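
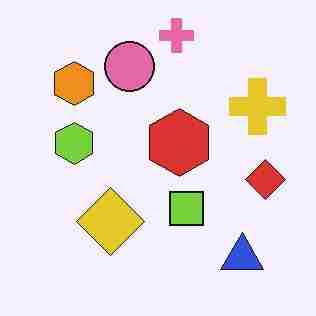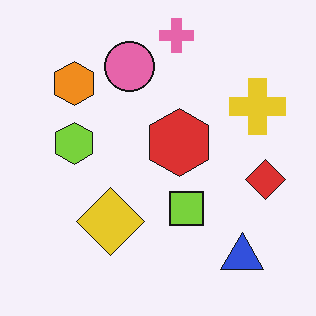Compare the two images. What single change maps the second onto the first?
This is the original image heavily JPEG-compressed with obvious blocking artifacts.

Blocky 8×8 compression artifacts appear around shape edges and the flat background shows ringing — characteristic JPEG degradation.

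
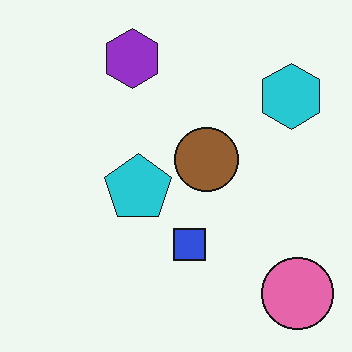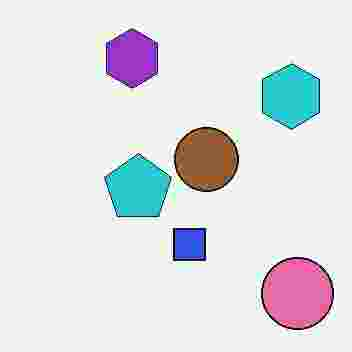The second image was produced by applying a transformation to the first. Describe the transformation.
The second image is the first heavily JPEG-compressed with obvious blocking artifacts.

Blocky 8×8 compression artifacts appear around shape edges and the flat background shows ringing — characteristic JPEG degradation.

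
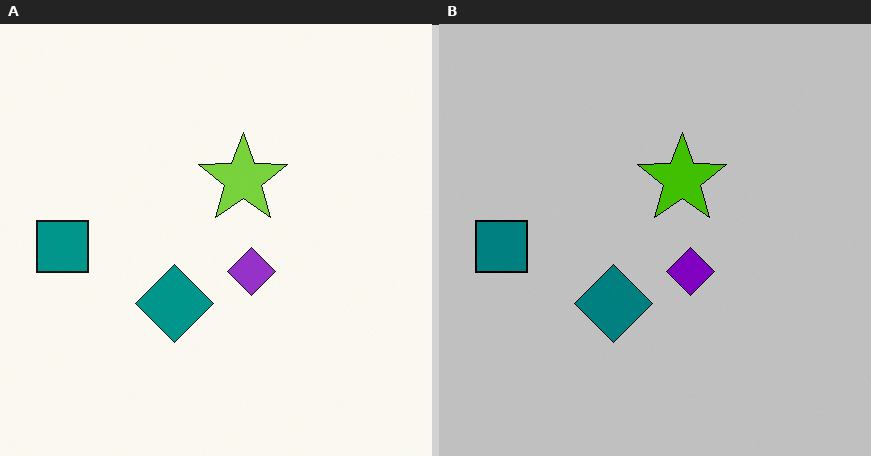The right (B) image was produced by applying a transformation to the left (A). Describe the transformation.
Aggressively posterized.

Each flat color has snapped to a coarser quantized level — most visibly, the near-white background has dropped to a flat grey.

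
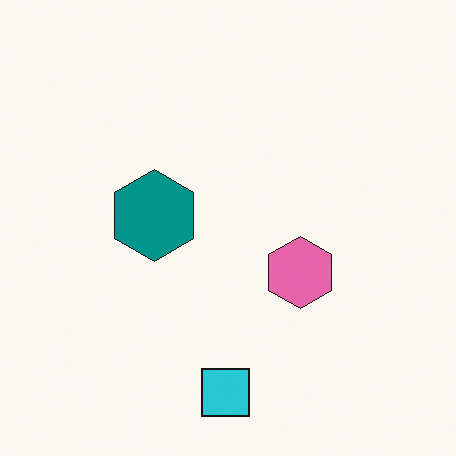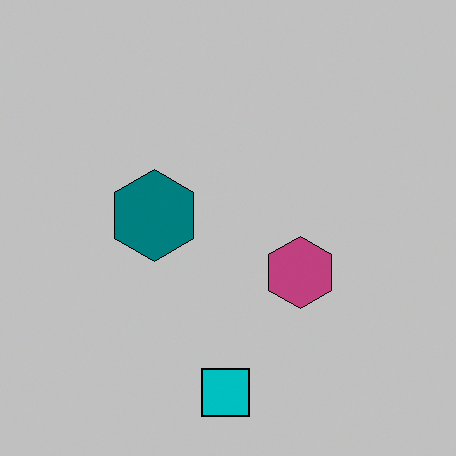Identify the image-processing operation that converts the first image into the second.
Aggressively posterized.

Each flat color has snapped to a coarser quantized level — most visibly, the near-white background has dropped to a flat grey.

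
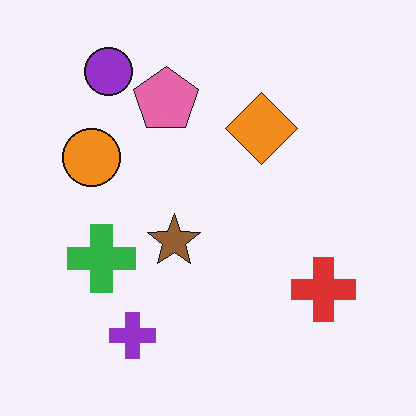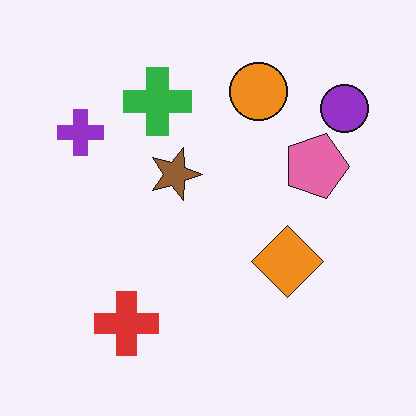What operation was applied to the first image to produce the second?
Rotated 90° clockwise.

The purple circle sits in the top-left of the first image and the top-right of the second — consistent with a whole-image 90° clockwise rotation.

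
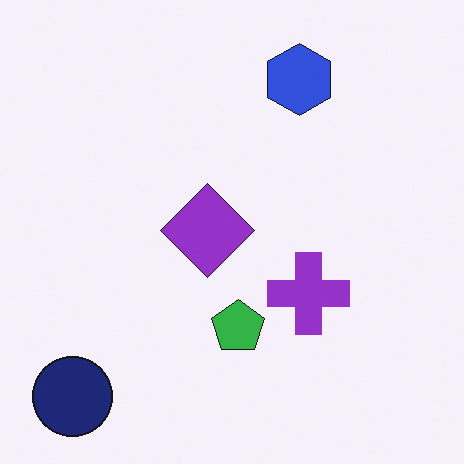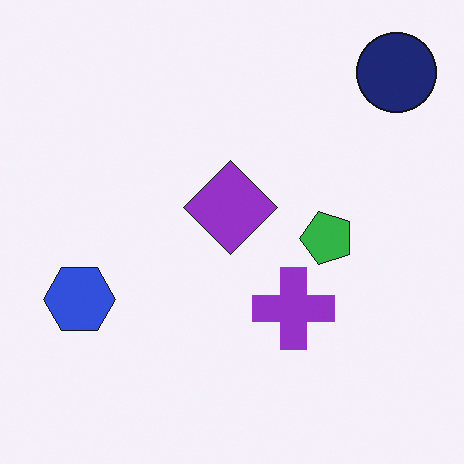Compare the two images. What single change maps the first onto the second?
Transposed (reflected across the top-left ↔ bottom-right diagonal).

Shapes have swapped their row and column positions — what was in the top-right is now in the bottom-left — a diagonal reflection.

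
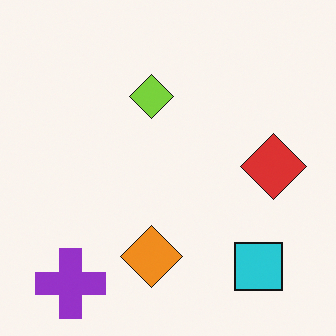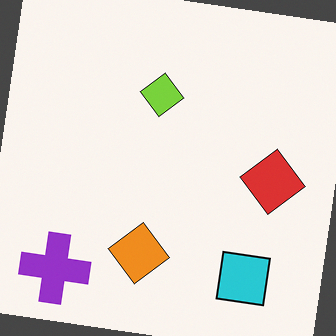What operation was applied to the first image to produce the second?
The image was rotated clockwise by a few degrees.

Every shape is tilted by the same angle and the image corners show triangular fill wedges — a whole-image rotation by a non-right angle.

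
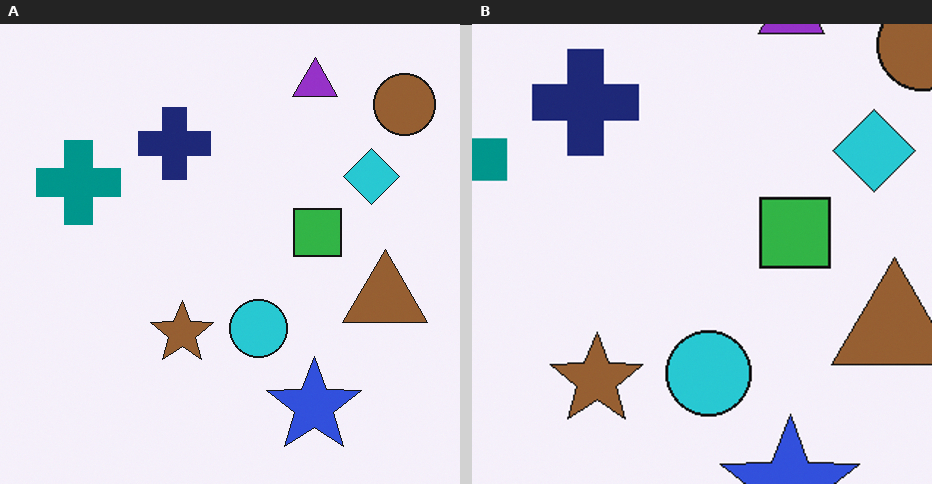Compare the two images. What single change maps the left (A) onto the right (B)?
The transformation is: cropped to a modestly smaller region and rescaled.

The visible shapes are larger and the field of view is narrower; shapes near the original edges may be partly or wholly outside the frame — a crop-and-rescale.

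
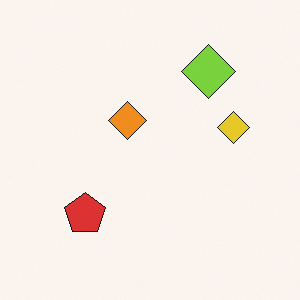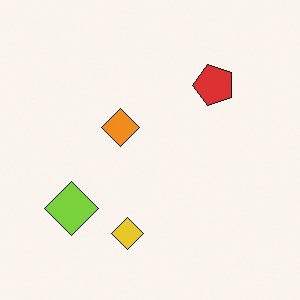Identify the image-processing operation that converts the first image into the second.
This is the original image transposed (reflected across the top-left ↔ bottom-right diagonal).

Shapes have swapped their row and column positions — what was in the top-right is now in the bottom-left — a diagonal reflection.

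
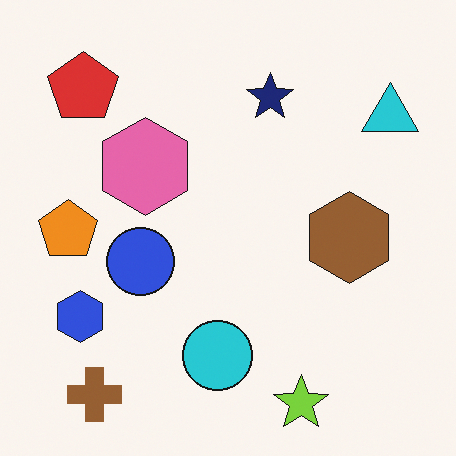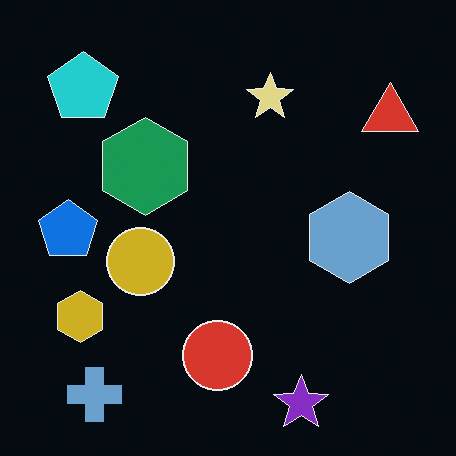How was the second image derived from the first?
The second image is the first color-inverted (negative).

The light background has become dark and every shape's color is its complement — a photographic negative.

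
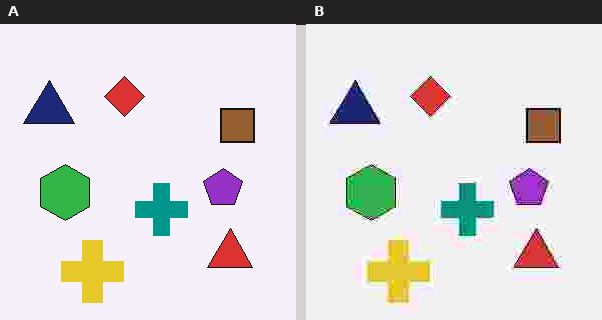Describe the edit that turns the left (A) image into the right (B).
The transformation is: heavily JPEG-compressed with obvious blocking artifacts.

Blocky 8×8 compression artifacts appear around shape edges and the flat background shows ringing — characteristic JPEG degradation.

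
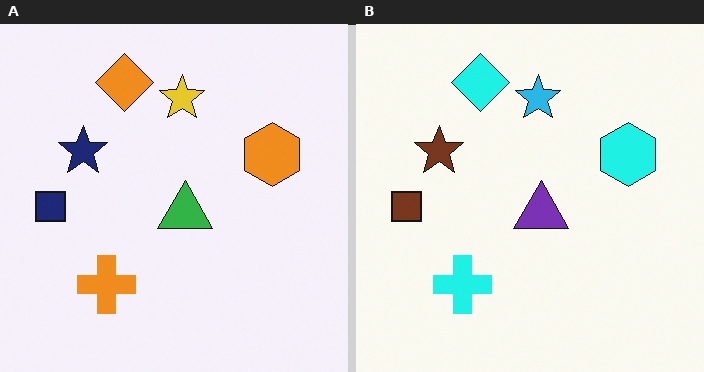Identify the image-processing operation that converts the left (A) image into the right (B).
The right (B) image is the left (A) hue-shifted by a moderate amount.

Every shape's color has rotated by the same amount around the hue wheel — a uniform hue shift.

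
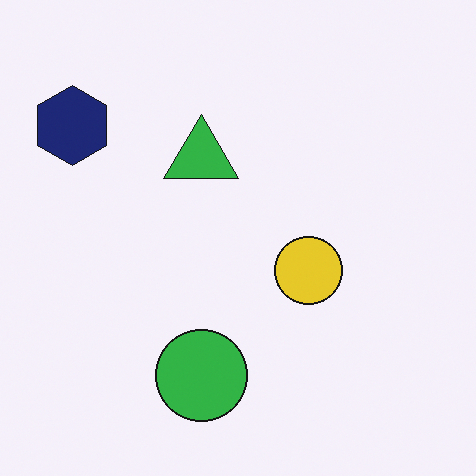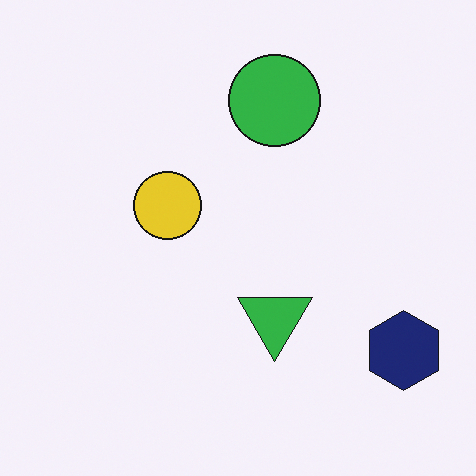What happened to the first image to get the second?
This is the original image rotated 180°.

The navy hexagon sits in the top-left of the first image and the bottom-right of the second — consistent with a whole-image 180° rotation.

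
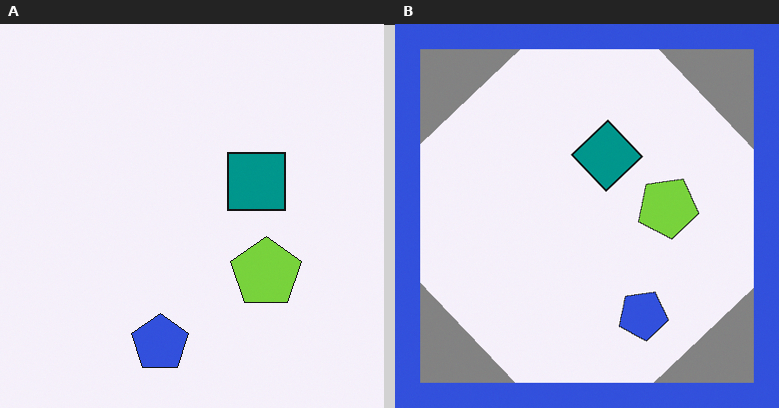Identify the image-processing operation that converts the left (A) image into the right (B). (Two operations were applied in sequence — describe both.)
This is the original image rotated counter-clockwise by a large amount — several tens of degrees, then framed with a blue border.

Every shape is tilted by the same angle and the image corners show triangular fill wedges — a whole-image rotation by a non-right angle. A solid blue frame runs around the edge of the right (B) image, with the content slightly shrunk inside it.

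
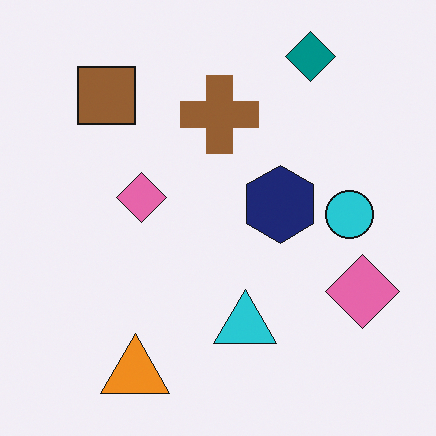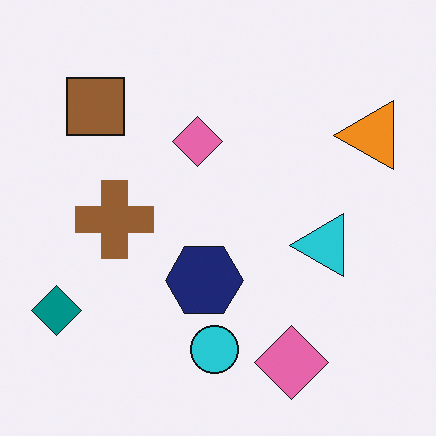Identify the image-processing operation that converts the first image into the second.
The second image is the first transposed (reflected across the top-left ↔ bottom-right diagonal).

Shapes have swapped their row and column positions — what was in the top-right is now in the bottom-left — a diagonal reflection.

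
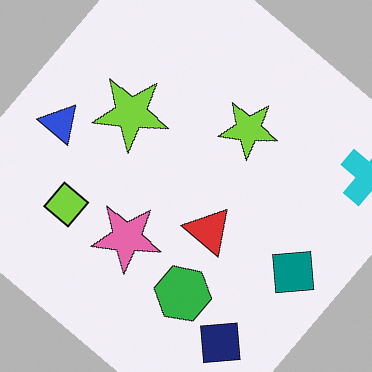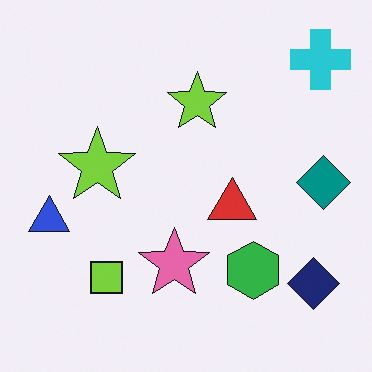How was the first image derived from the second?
This is the original image rotated clockwise by a large amount — several tens of degrees.

Every shape is tilted by the same angle and the image corners show triangular fill wedges — a whole-image rotation by a non-right angle.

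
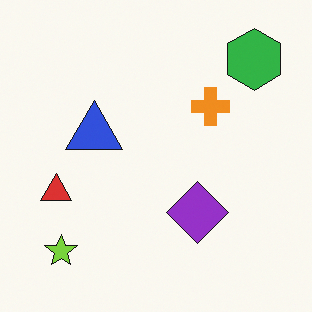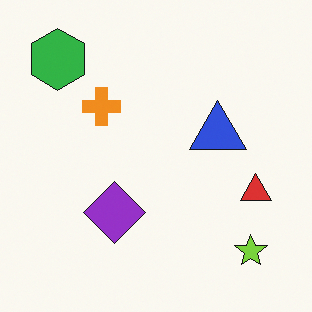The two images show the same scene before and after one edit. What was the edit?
This is the original image flipped horizontally (left ↔ right).

The red triangle is in the left of the first image and the right of the second — shapes on opposite sides of the vertical midline have swapped in a mirror flip.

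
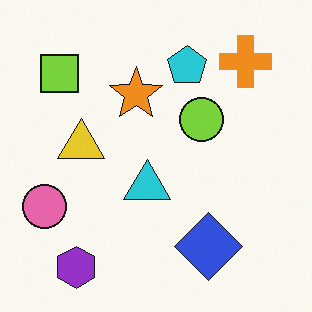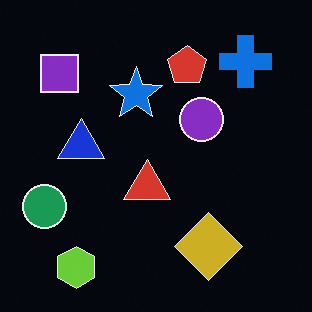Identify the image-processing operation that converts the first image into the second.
Color-inverted (negative).

The light background has become dark and every shape's color is its complement — a photographic negative.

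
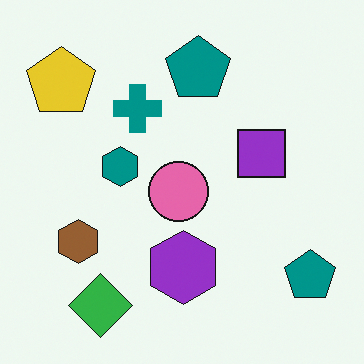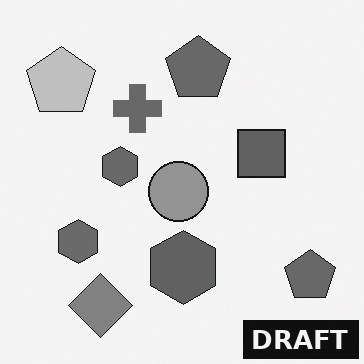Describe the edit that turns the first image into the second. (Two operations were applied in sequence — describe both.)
The transformation is: converted to grayscale, then watermarked with the text "DRAFT" in the lower-right corner.

All color is removed — every shape is now a shade of grey. A dark label reading "DRAFT" appears in the lower-right corner.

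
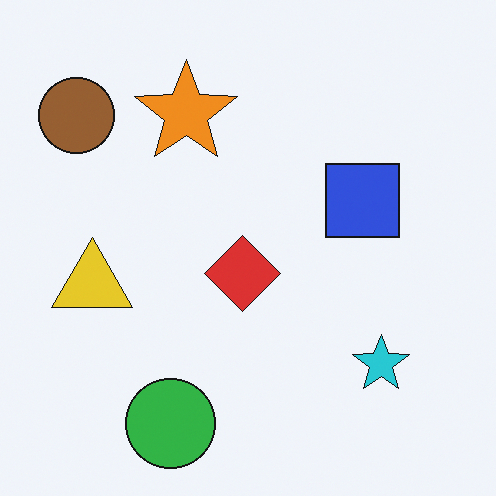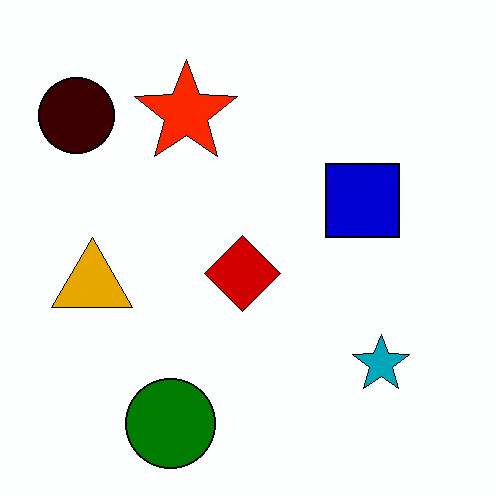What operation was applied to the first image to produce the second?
The second image is the first boosted in contrast.

Tones are pushed away from mid-grey across the whole image — a global contrast change.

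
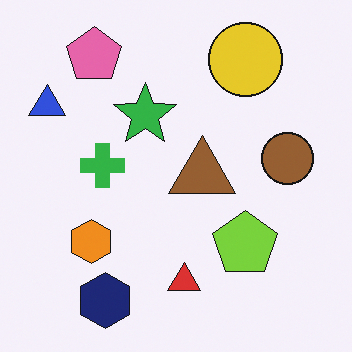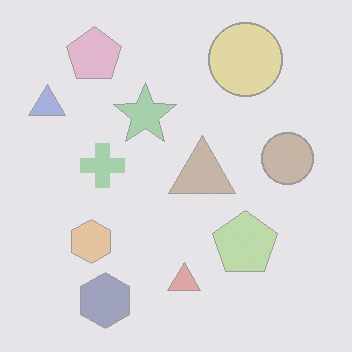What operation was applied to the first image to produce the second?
The image was washed out (contrast reduced).

Tones are pushed toward mid-grey across the whole image — a global contrast change.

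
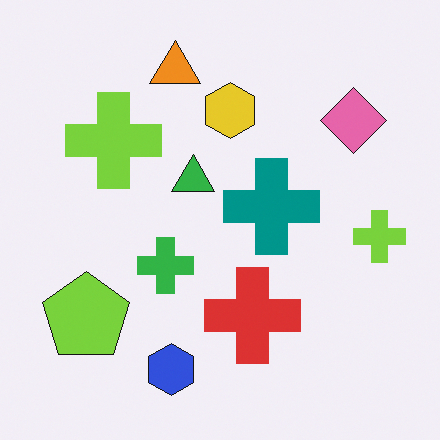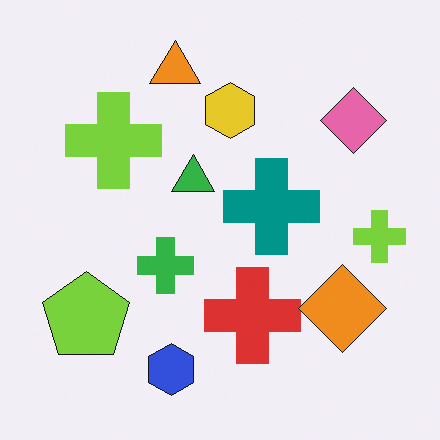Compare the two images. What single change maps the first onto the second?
The image was overlaid with an additional orange diamond.

An orange diamond appears in the second image that is absent from the first.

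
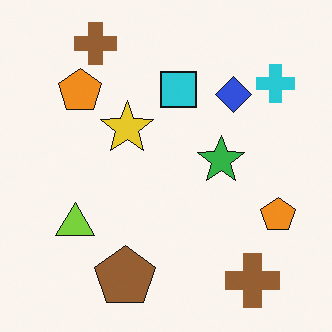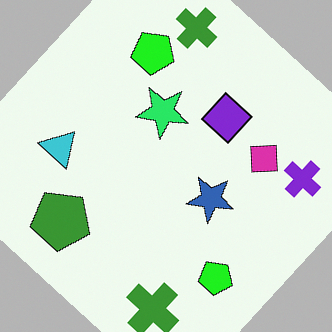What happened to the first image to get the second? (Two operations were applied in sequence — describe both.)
This is the original image hue-shifted through roughly a third of the color wheel, then rotated clockwise by a large amount — several tens of degrees.

Every shape's color has rotated by the same amount around the hue wheel — a uniform hue shift. Every shape is tilted by the same angle and the image corners show triangular fill wedges — a whole-image rotation by a non-right angle.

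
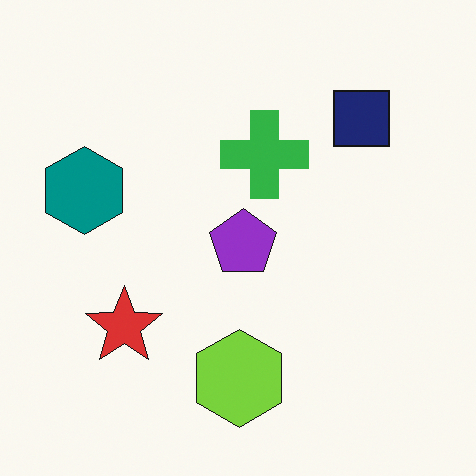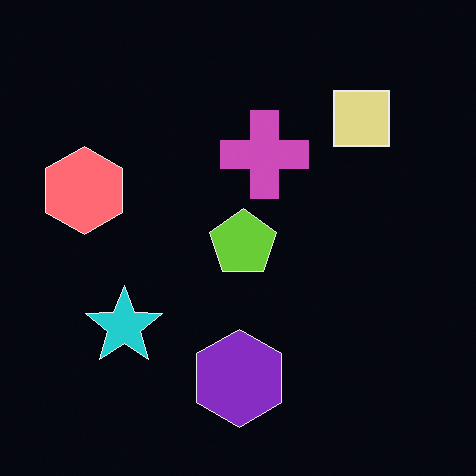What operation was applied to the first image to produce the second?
It was color-inverted (negative).

The light background has become dark and every shape's color is its complement — a photographic negative.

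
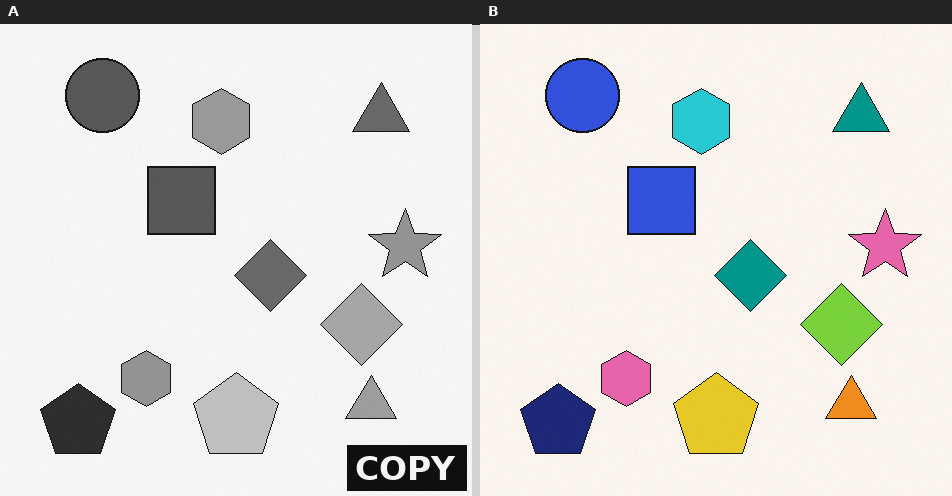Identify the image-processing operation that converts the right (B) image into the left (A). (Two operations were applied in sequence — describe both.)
The transformation is: converted to grayscale, then watermarked with the text "COPY" in the lower-right corner.

All color is removed — every shape is now a shade of grey. A dark label reading "COPY" appears in the lower-right corner.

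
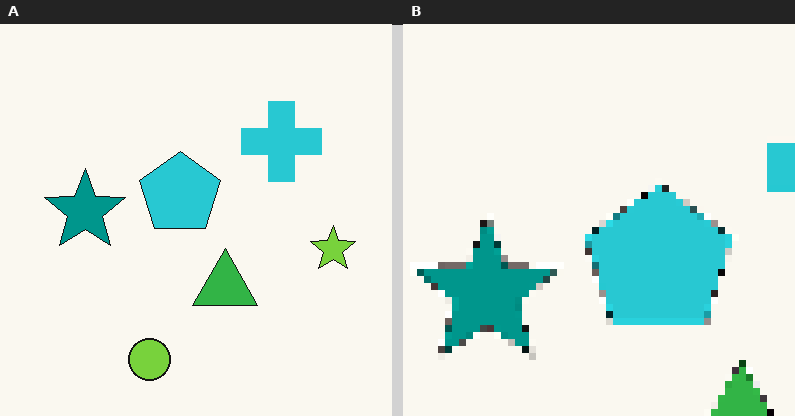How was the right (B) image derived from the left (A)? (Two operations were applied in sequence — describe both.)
Cropped tightly and scaled back up, then pixelated into visible square blocks.

The visible shapes are larger and the field of view is narrower; shapes near the original edges may be partly or wholly outside the frame — a crop-and-rescale. Shapes are reduced to large square blocks; fine edges and outlines are lost — a downscale-then-upscale (mosaic) effect.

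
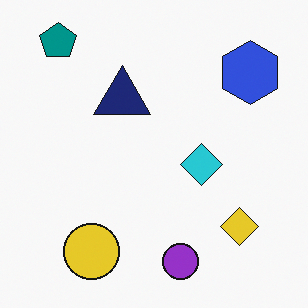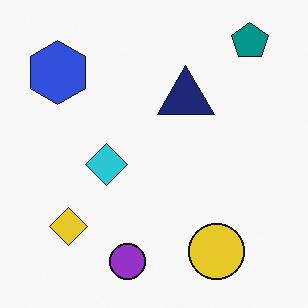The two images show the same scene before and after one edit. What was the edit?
The second image is the first flipped horizontally (left ↔ right).

The blue hexagon is in the top-right of the first image and the top-left of the second — shapes on opposite sides of the vertical midline have swapped in a mirror flip.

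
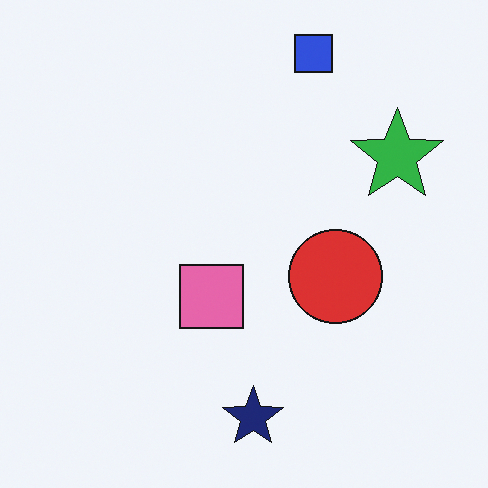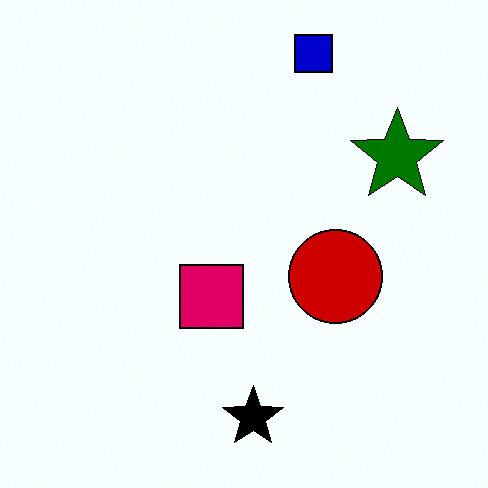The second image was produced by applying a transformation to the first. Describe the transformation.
The transformation is: given much higher contrast.

Tones are pushed away from mid-grey across the whole image — a global contrast change.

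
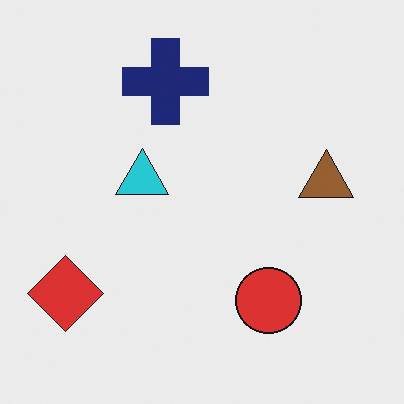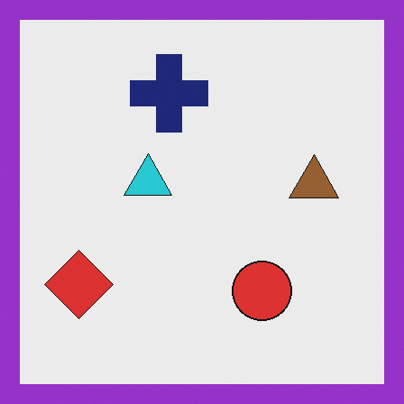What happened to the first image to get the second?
The second image is the first framed with a purple border.

A solid purple frame runs around the edge of the second image, with the content slightly shrunk inside it.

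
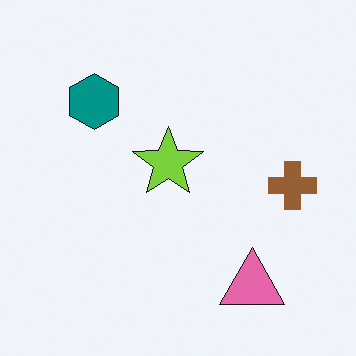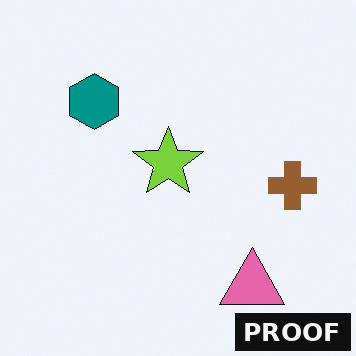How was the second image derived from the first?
Watermarked with the text "PROOF" in the lower-right corner.

A dark label reading "PROOF" appears in the lower-right corner.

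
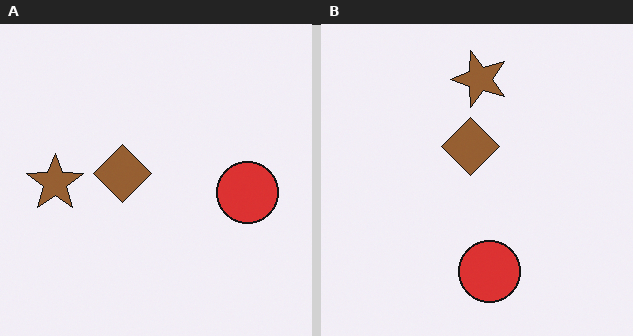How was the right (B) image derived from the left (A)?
The transformation is: transposed (reflected across the top-left ↔ bottom-right diagonal).

Shapes have swapped their row and column positions — what was in the top-right is now in the bottom-left — a diagonal reflection.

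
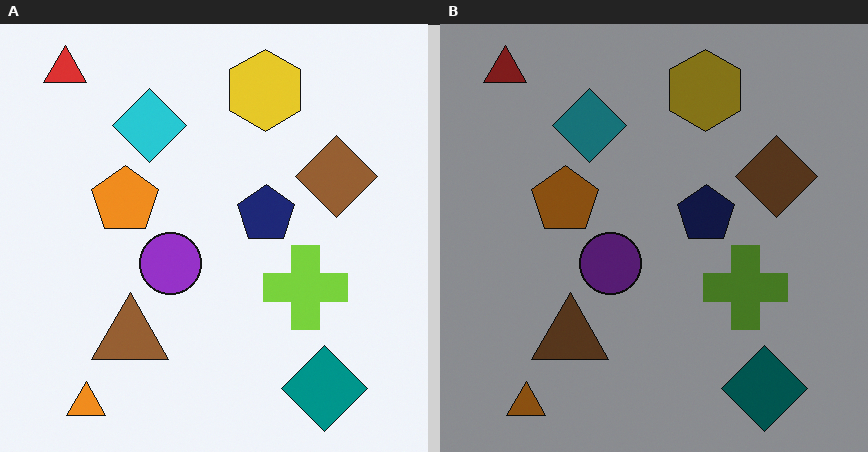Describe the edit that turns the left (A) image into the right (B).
The image was substantially darkened.

Every pixel — background and shapes alike — is uniformly darkened.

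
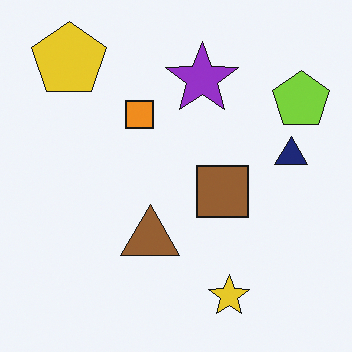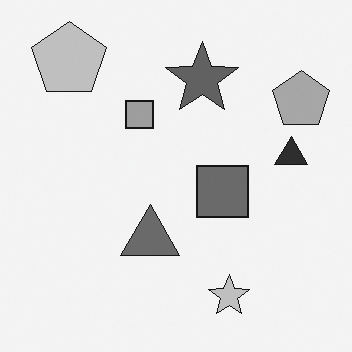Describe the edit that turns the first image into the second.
This is the original image converted to grayscale.

All color is removed — every shape is now a shade of grey.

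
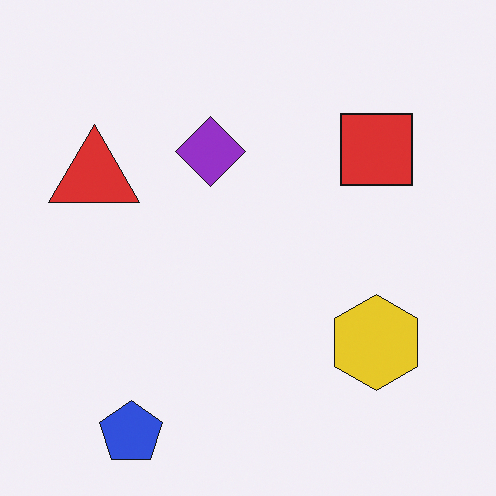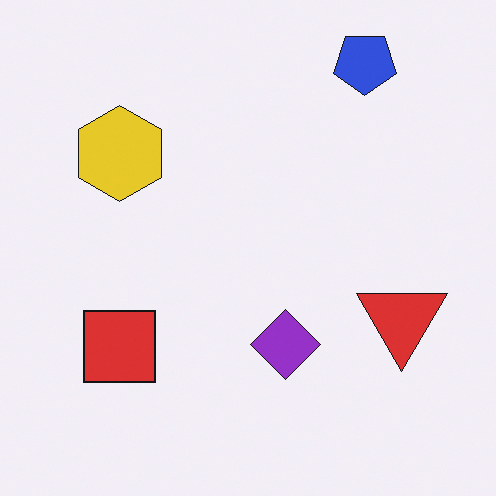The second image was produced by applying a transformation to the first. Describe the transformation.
Rotated 180°.

The blue pentagon sits in the bottom-left of the first image and the top-right of the second — consistent with a whole-image 180° rotation.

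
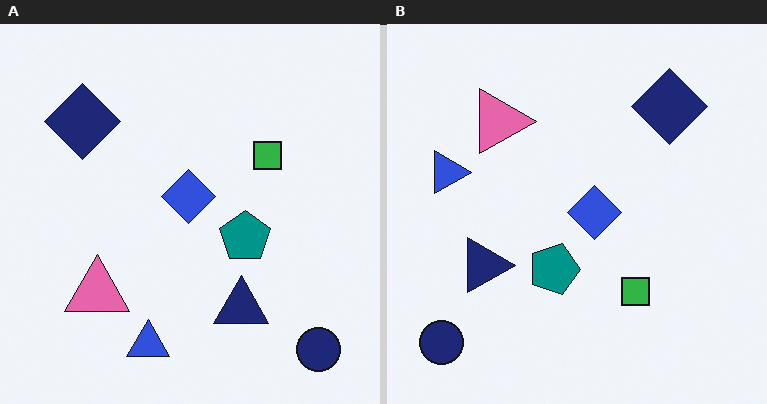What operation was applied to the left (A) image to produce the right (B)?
The right (B) image is the left (A) rotated 90° clockwise.

The navy circle sits in the bottom-right of the left (A) image and the bottom-left of the right (B) — consistent with a whole-image 90° clockwise rotation.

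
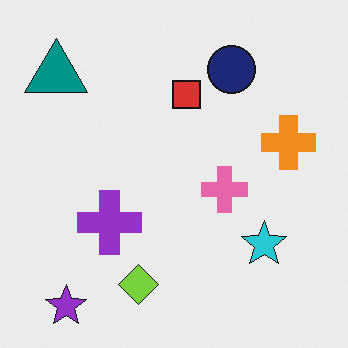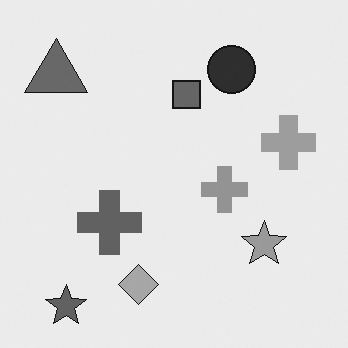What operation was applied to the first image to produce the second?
This is the original image converted to grayscale.

All color is removed — every shape is now a shade of grey.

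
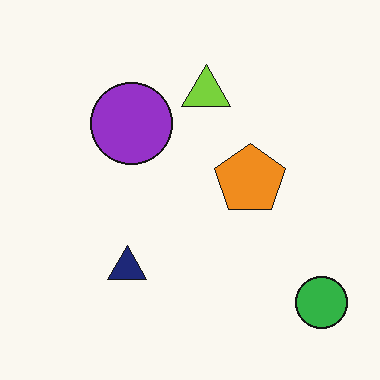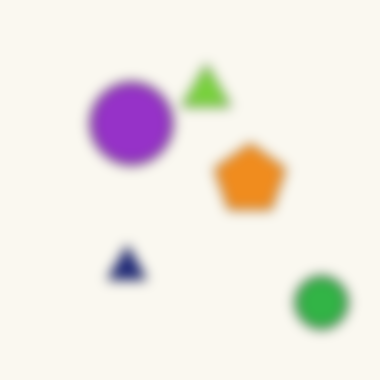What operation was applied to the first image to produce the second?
The image was strongly gaussian-blurred.

Shape edges and outlines are uniformly softened across the whole image.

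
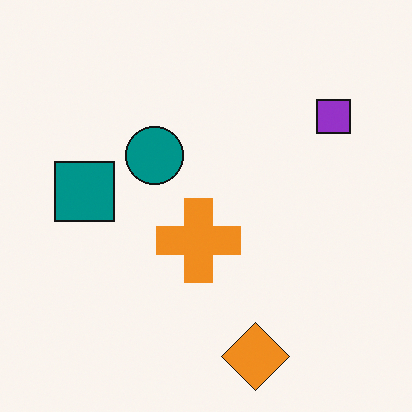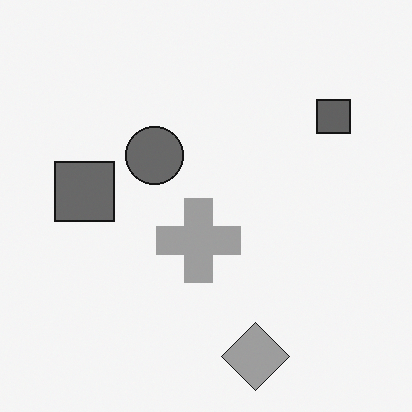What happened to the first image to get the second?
The second image is the first converted to grayscale.

All color is removed — every shape is now a shade of grey.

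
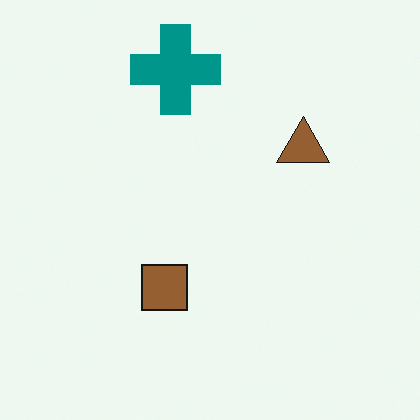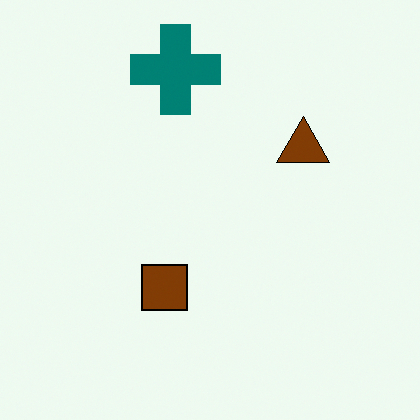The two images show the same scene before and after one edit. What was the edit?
The image was given slightly increased contrast.

Tones are pushed away from mid-grey across the whole image — a global contrast change.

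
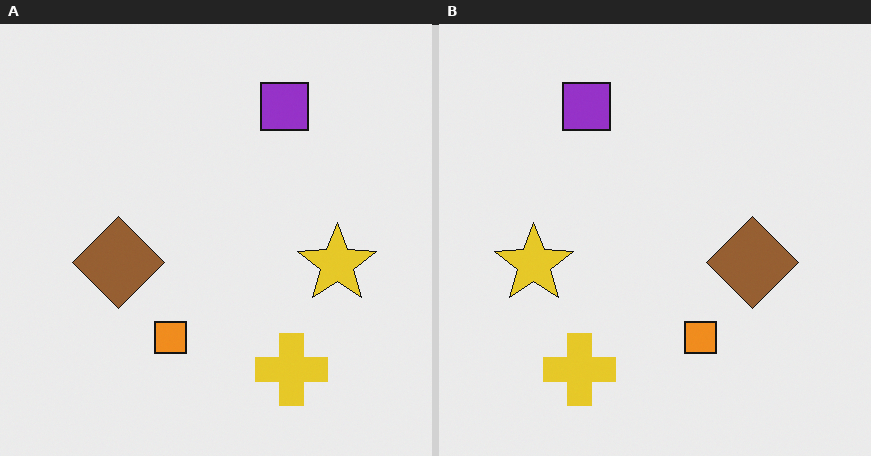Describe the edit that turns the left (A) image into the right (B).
Flipped horizontally (left ↔ right).

The yellow star is in the right of the left (A) image and the left of the right (B) — shapes on opposite sides of the vertical midline have swapped in a mirror flip.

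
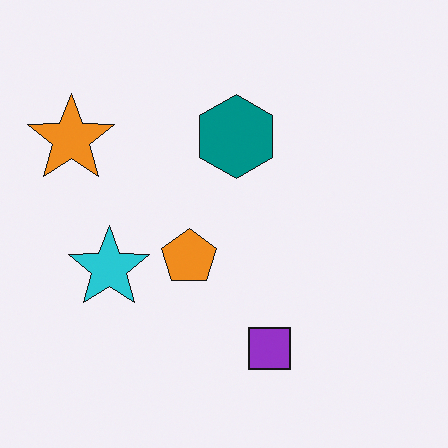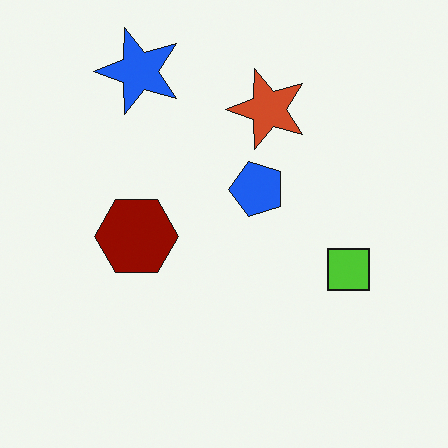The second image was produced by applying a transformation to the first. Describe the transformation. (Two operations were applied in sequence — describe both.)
The image was hue-shifted by a large amount, then transposed (reflected across the top-left ↔ bottom-right diagonal).

Every shape's color has rotated by the same amount around the hue wheel — a uniform hue shift. Shapes have swapped their row and column positions — what was in the top-right is now in the bottom-left — a diagonal reflection.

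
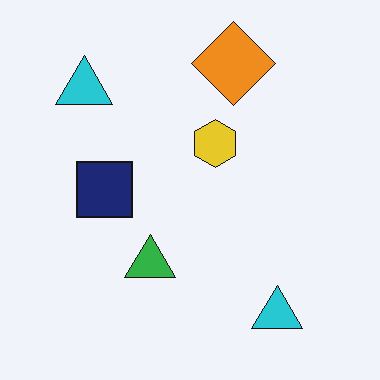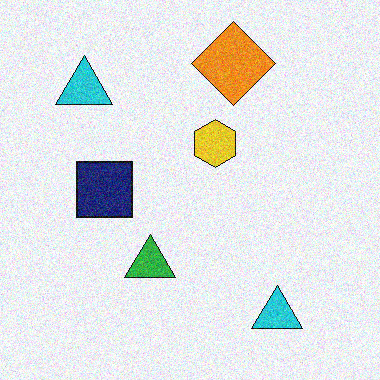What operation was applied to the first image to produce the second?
The image was degraded with moderate additive noise.

Random speckle covers the whole image, including the flat background.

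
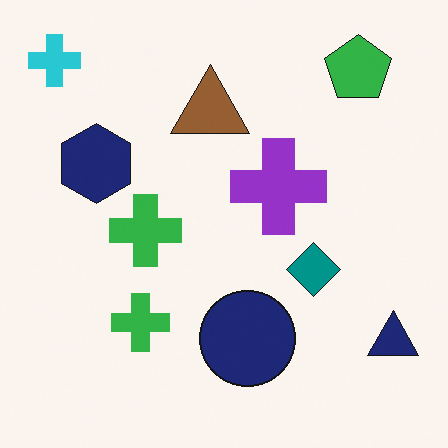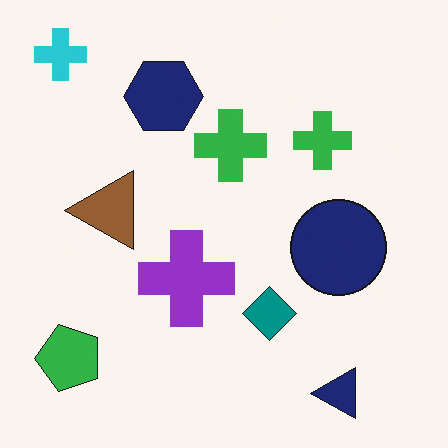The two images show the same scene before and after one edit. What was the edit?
This is the original image transposed (reflected across the top-left ↔ bottom-right diagonal).

Shapes have swapped their row and column positions — what was in the top-right is now in the bottom-left — a diagonal reflection.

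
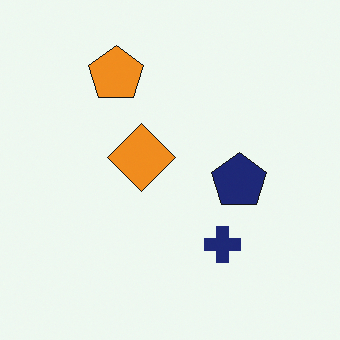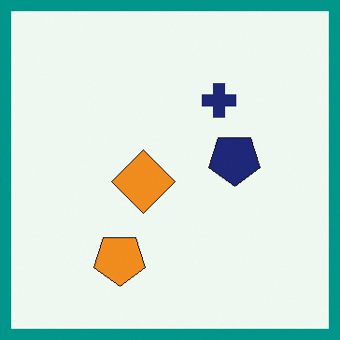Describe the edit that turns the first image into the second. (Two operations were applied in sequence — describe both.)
This is the original image flipped vertically (top ↔ bottom), then framed with a teal border.

The orange pentagon is in the top of the first image and the bottom of the second — shapes on opposite sides of the horizontal midline have swapped in a mirror flip. A solid teal frame runs around the edge of the second image, with the content slightly shrunk inside it.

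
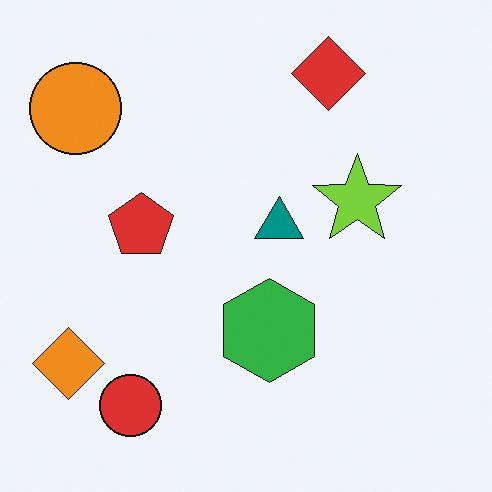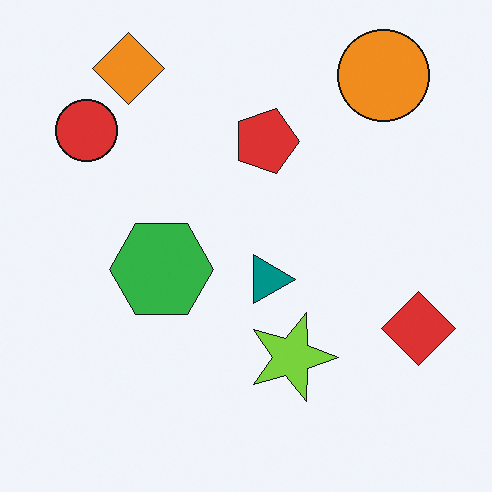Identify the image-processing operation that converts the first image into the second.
Rotated 90° clockwise.

The orange circle sits in the top-left of the first image and the top-right of the second — consistent with a whole-image 90° clockwise rotation.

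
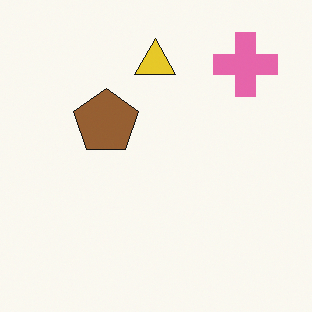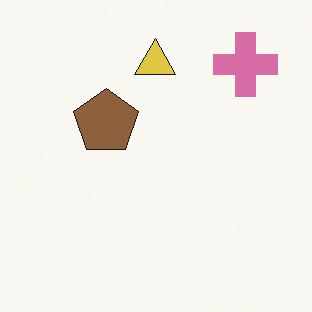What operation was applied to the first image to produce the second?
Slightly desaturated.

All colors are more muted and greyish — a global saturation change.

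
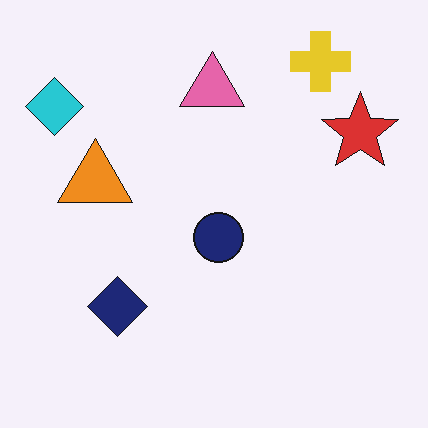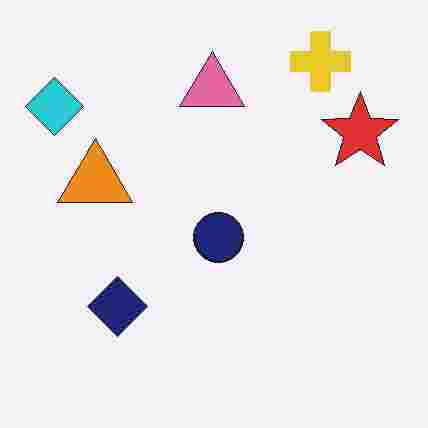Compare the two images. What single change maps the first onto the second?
The image was degraded with heavy JPEG compression.

Blocky 8×8 compression artifacts appear around shape edges and the flat background shows ringing — characteristic JPEG degradation.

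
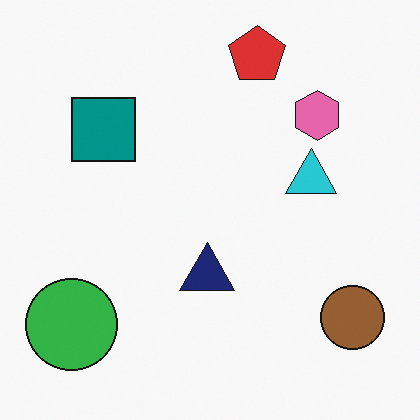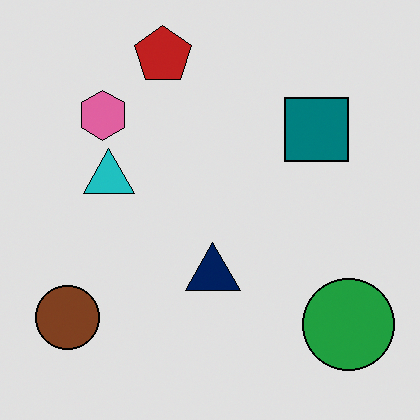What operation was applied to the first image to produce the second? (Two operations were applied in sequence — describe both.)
It was flipped horizontally (left ↔ right), then moderately posterized.

The brown circle is in the bottom-right of the first image and the bottom-left of the second — shapes on opposite sides of the vertical midline have swapped in a mirror flip. Each flat color has snapped to a coarser quantized level — most visibly, the near-white background has dropped to a flat grey.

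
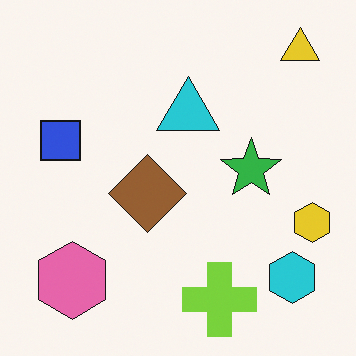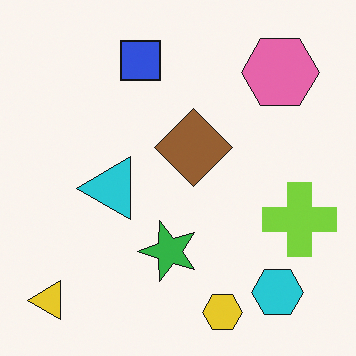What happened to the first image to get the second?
Transposed (reflected across the top-left ↔ bottom-right diagonal).

Shapes have swapped their row and column positions — what was in the top-right is now in the bottom-left — a diagonal reflection.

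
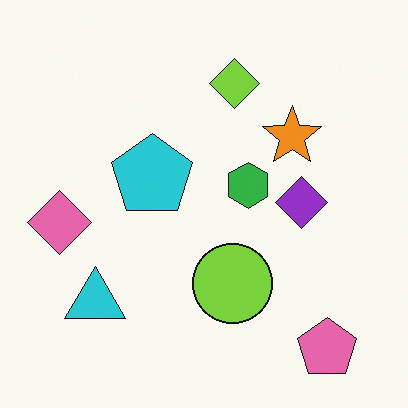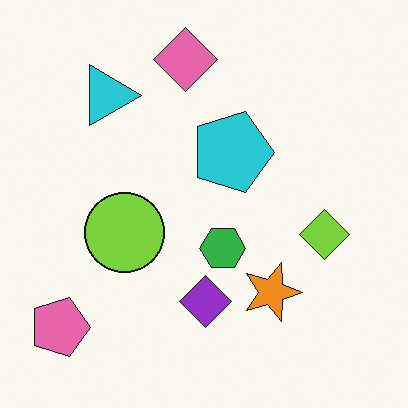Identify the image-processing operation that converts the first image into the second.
It was rotated 90° clockwise.

The pink pentagon sits in the bottom-right of the first image and the bottom-left of the second — consistent with a whole-image 90° clockwise rotation.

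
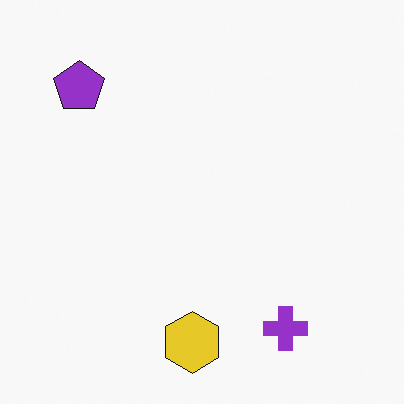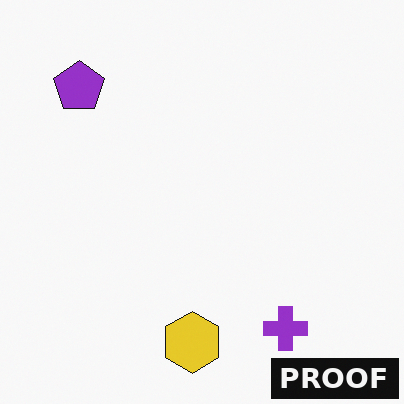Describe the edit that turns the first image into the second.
This is the original image watermarked with the text "PROOF" in the lower-right corner.

A dark label reading "PROOF" appears in the lower-right corner.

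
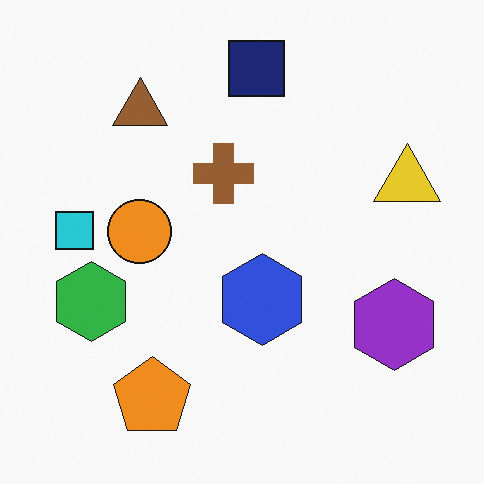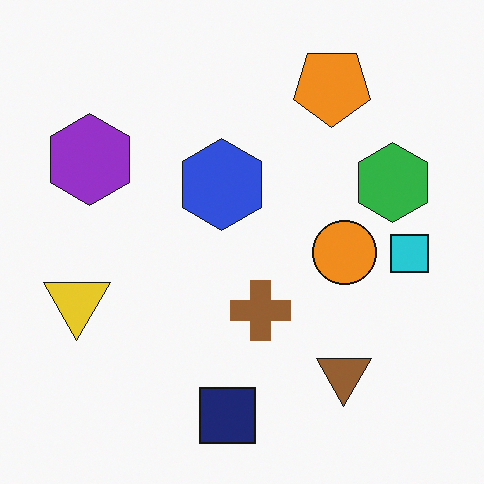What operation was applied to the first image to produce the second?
The transformation is: rotated 180°.

The orange pentagon sits in the bottom-left of the first image and the top-right of the second — consistent with a whole-image 180° rotation.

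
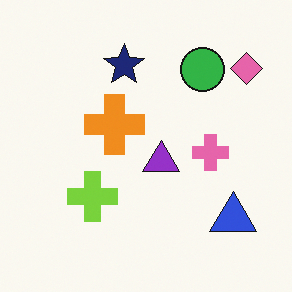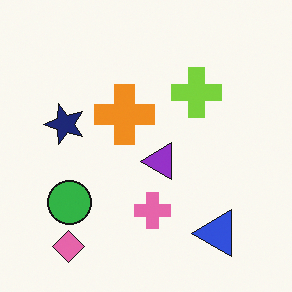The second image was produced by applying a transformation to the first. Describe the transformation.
The image was transposed (reflected across the top-left ↔ bottom-right diagonal).

Shapes have swapped their row and column positions — what was in the top-right is now in the bottom-left — a diagonal reflection.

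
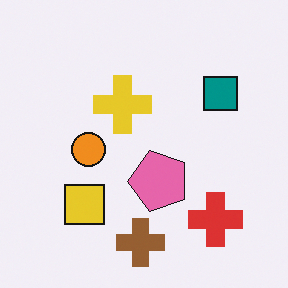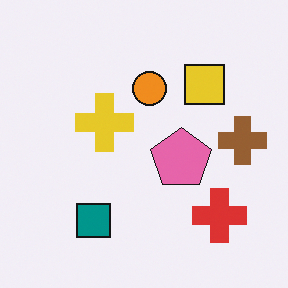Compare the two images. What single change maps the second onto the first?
The image was transposed (reflected across the top-left ↔ bottom-right diagonal).

Shapes have swapped their row and column positions — what was in the top-right is now in the bottom-left — a diagonal reflection.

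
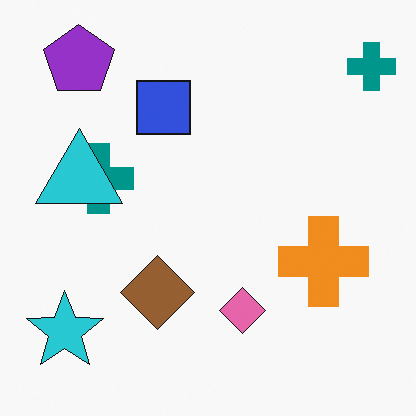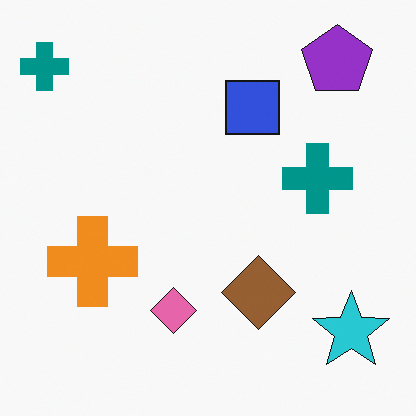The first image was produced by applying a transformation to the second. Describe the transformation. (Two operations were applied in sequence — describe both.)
The transformation is: flipped horizontally (left ↔ right), then overlaid with an additional cyan triangle.

The cyan star is in the bottom-right of the second image and the bottom-left of the first — shapes on opposite sides of the vertical midline have swapped in a mirror flip. A cyan triangle appears in the first image that is absent from the second.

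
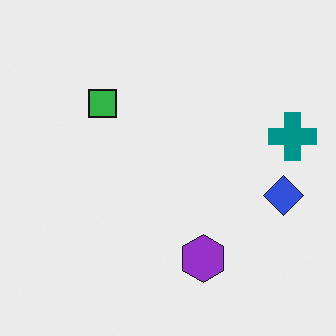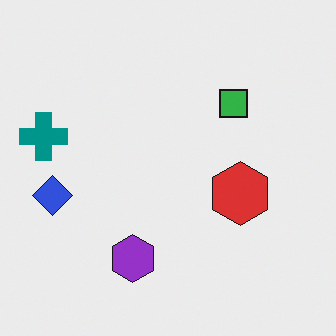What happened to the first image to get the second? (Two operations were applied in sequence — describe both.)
This is the original image flipped horizontally (left ↔ right), then overlaid with an additional red hexagon.

The teal cross is in the right of the first image and the left of the second — shapes on opposite sides of the vertical midline have swapped in a mirror flip. A red hexagon appears in the second image that is absent from the first.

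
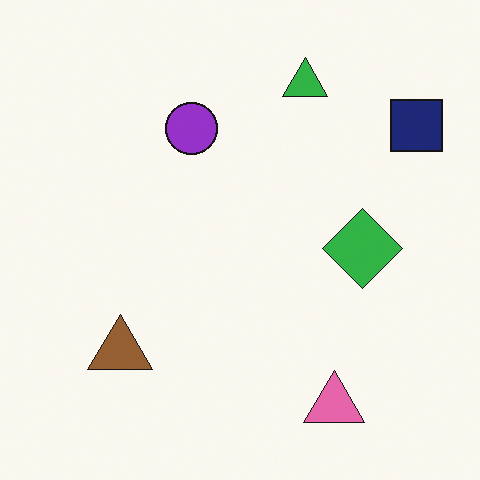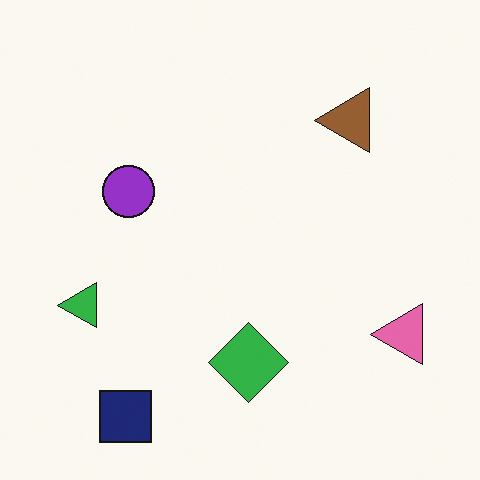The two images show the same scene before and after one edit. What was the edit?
The transformation is: transposed (reflected across the top-left ↔ bottom-right diagonal).

Shapes have swapped their row and column positions — what was in the top-right is now in the bottom-left — a diagonal reflection.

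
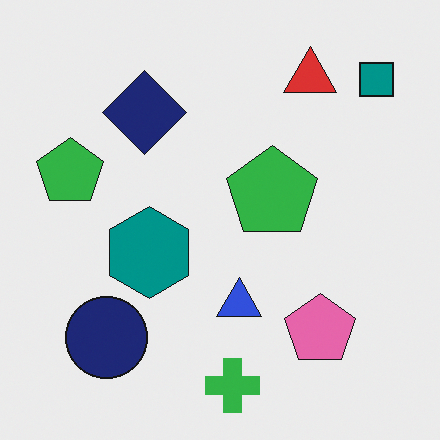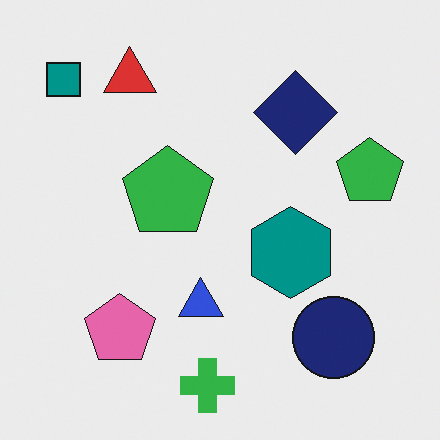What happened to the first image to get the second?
The second image is the first flipped horizontally (left ↔ right).

The teal square is in the top-right of the first image and the top-left of the second — shapes on opposite sides of the vertical midline have swapped in a mirror flip.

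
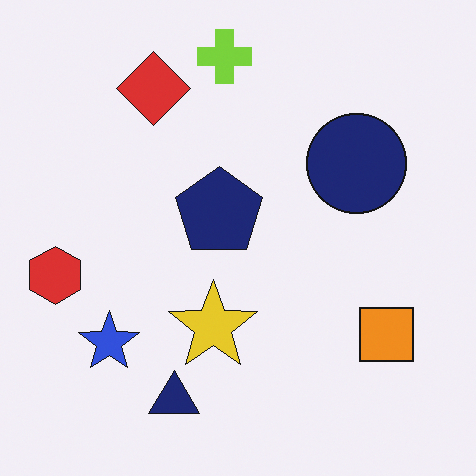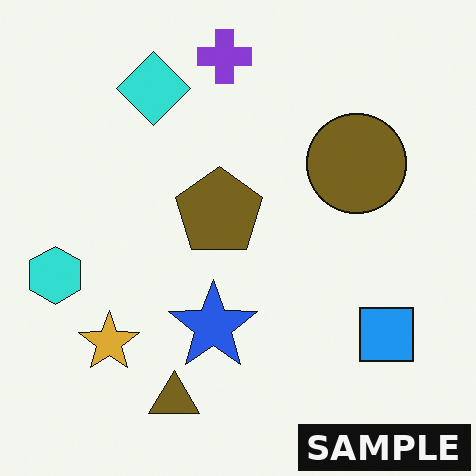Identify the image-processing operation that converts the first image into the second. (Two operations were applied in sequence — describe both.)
The image was hue-shifted through roughly half the color wheel, then watermarked with the text "SAMPLE" in the lower-right corner.

Every shape's color has rotated by the same amount around the hue wheel — a uniform hue shift. A dark label reading "SAMPLE" appears in the lower-right corner.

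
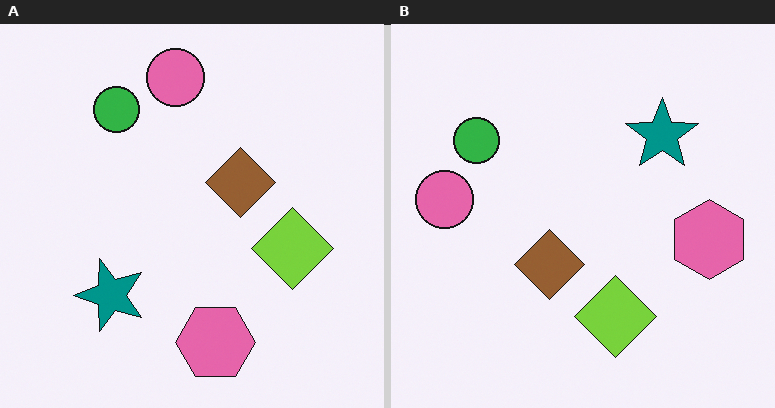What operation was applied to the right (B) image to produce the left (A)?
It was transposed (reflected across the top-left ↔ bottom-right diagonal).

Shapes have swapped their row and column positions — what was in the top-right is now in the bottom-left — a diagonal reflection.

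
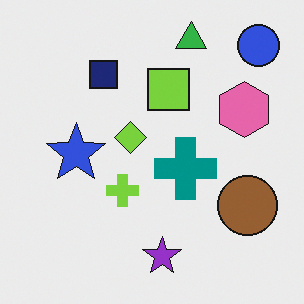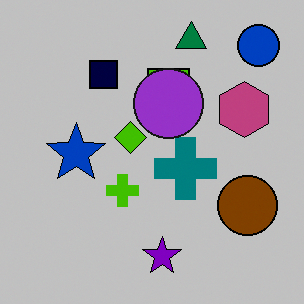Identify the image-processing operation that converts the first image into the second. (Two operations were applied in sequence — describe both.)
It was heavily posterized to just a handful of flat colors, then overlaid with an additional purple circle.

Each flat color has snapped to a coarser quantized level — most visibly, the near-white background has dropped to a flat grey. A purple circle appears in the second image that is absent from the first.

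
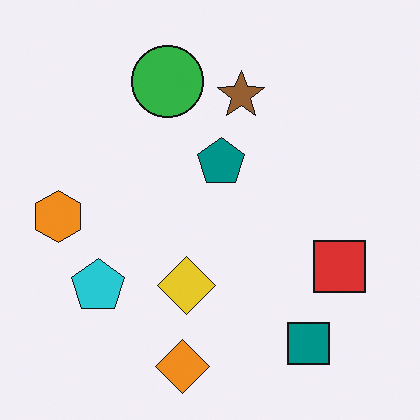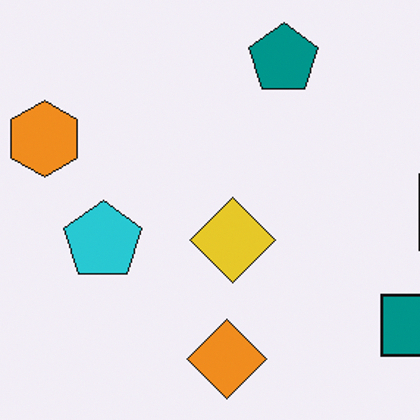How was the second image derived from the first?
Cropped to a modestly smaller region and rescaled.

The visible shapes are larger and the field of view is narrower; shapes near the original edges may be partly or wholly outside the frame — a crop-and-rescale.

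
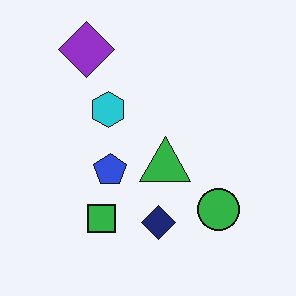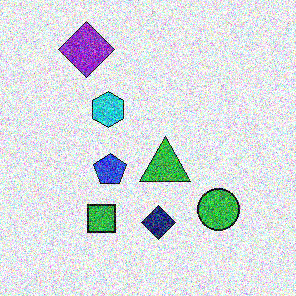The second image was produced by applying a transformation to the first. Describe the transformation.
It was degraded with heavy additive noise.

Random speckle covers the whole image, including the flat background.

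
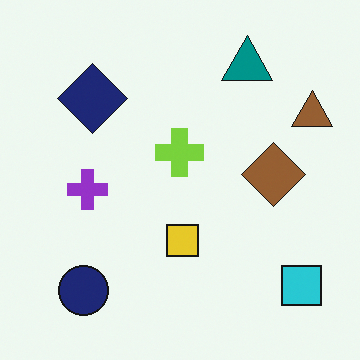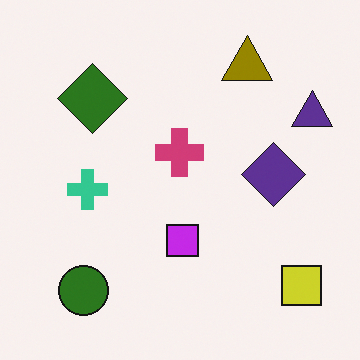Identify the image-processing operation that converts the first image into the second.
This is the original image hue-shifted by a large amount.

Every shape's color has rotated by the same amount around the hue wheel — a uniform hue shift.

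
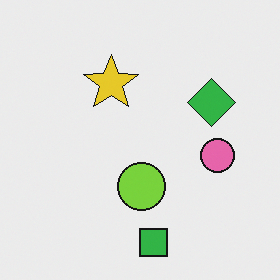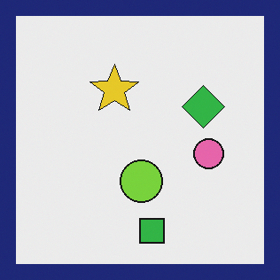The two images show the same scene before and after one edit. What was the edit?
This is the original image framed with a navy border.

A solid navy frame runs around the edge of the second image, with the content slightly shrunk inside it.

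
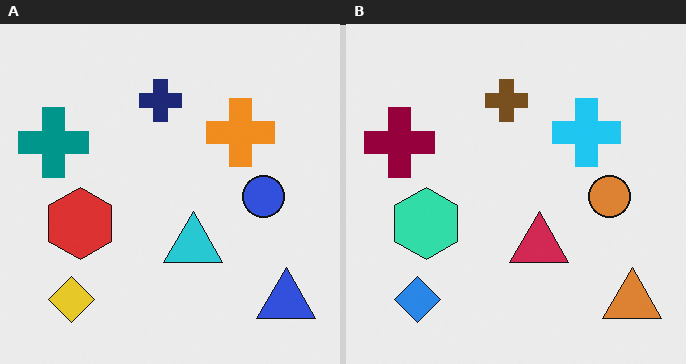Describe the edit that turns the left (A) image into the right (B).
The image was hue-shifted through roughly half the color wheel.

Every shape's color has rotated by the same amount around the hue wheel — a uniform hue shift.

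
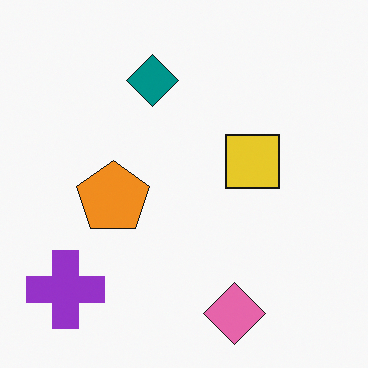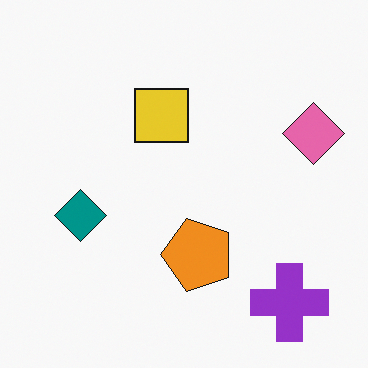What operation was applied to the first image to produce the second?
The transformation is: rotated 90° counter-clockwise.

The purple cross sits in the bottom-left of the first image and the bottom-right of the second — consistent with a whole-image 90° counter-clockwise rotation.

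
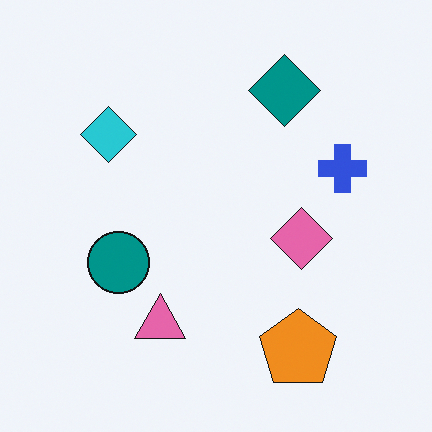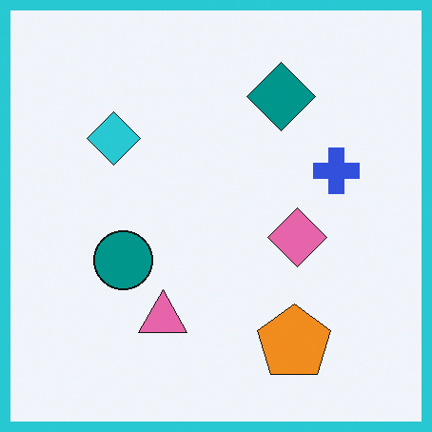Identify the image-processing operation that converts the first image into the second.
Framed with a cyan border.

A solid cyan frame runs around the edge of the second image, with the content slightly shrunk inside it.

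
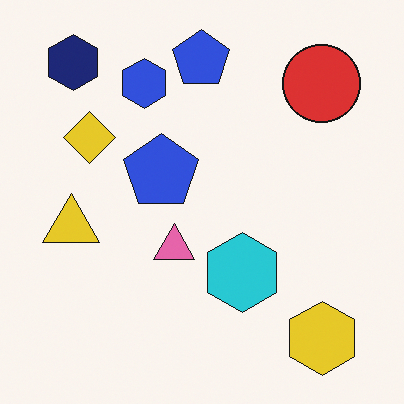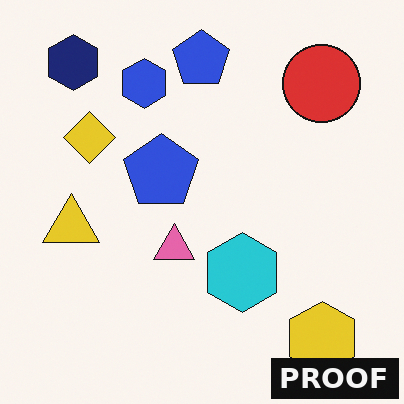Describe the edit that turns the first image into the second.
It was watermarked with the text "PROOF" in the lower-right corner.

A dark label reading "PROOF" appears in the lower-right corner.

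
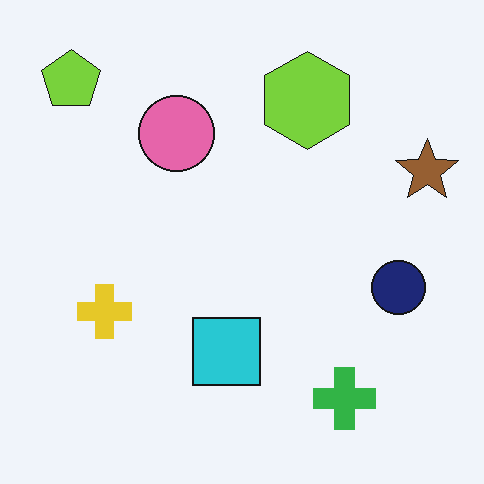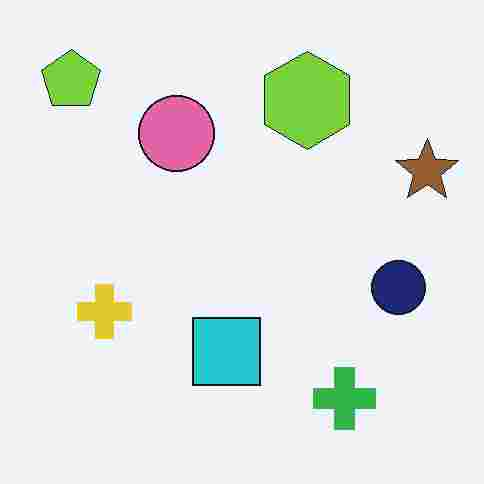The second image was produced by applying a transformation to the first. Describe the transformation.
The image was degraded with heavy JPEG compression.

Blocky 8×8 compression artifacts appear around shape edges and the flat background shows ringing — characteristic JPEG degradation.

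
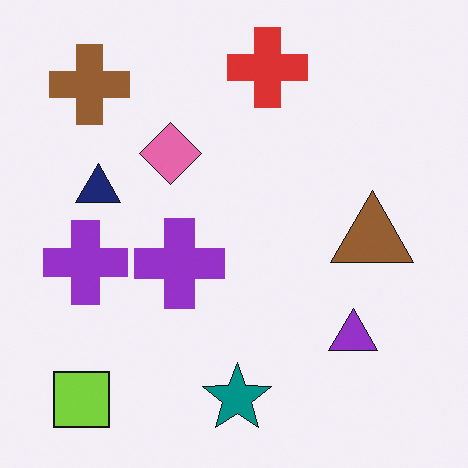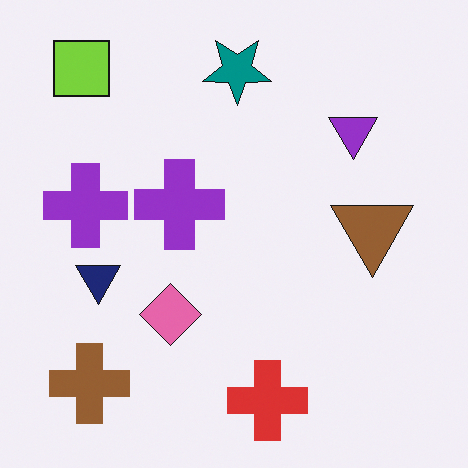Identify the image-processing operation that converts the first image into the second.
The second image is the first flipped vertically (top ↔ bottom).

The red cross is in the top of the first image and the bottom of the second — shapes on opposite sides of the horizontal midline have swapped in a mirror flip.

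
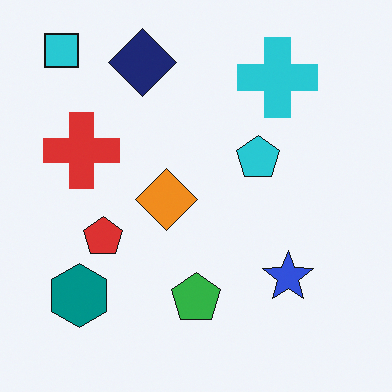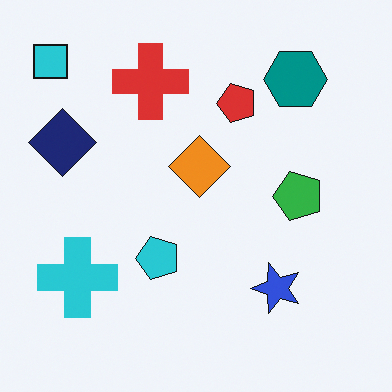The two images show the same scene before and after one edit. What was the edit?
The transformation is: transposed (reflected across the top-left ↔ bottom-right diagonal).

Shapes have swapped their row and column positions — what was in the top-right is now in the bottom-left — a diagonal reflection.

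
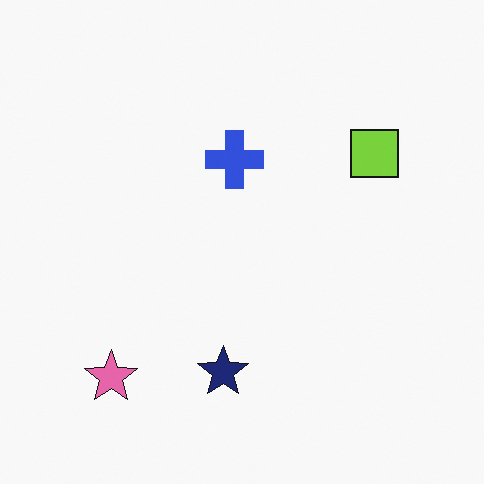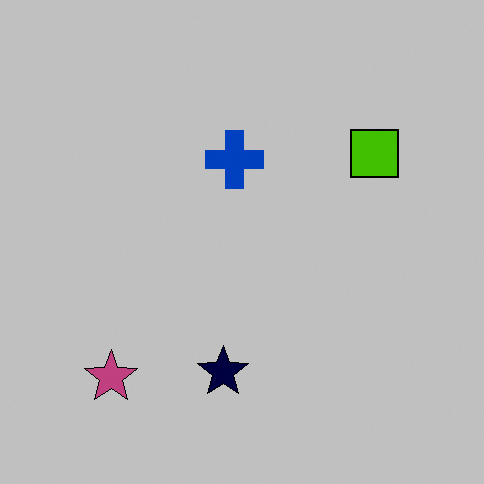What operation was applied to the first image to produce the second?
The transformation is: heavily posterized to just a handful of flat colors.

Each flat color has snapped to a coarser quantized level — most visibly, the near-white background has dropped to a flat grey.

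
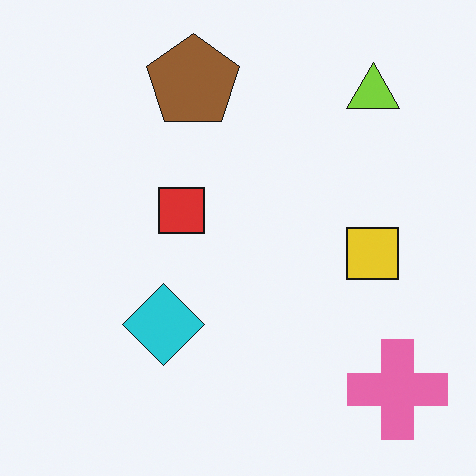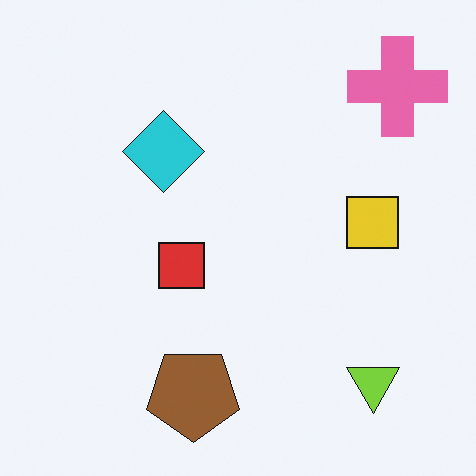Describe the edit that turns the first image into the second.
The second image is the first flipped vertically (top ↔ bottom).

The brown pentagon is in the top of the first image and the bottom of the second — shapes on opposite sides of the horizontal midline have swapped in a mirror flip.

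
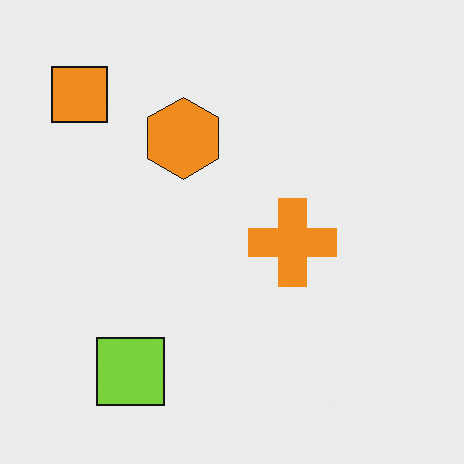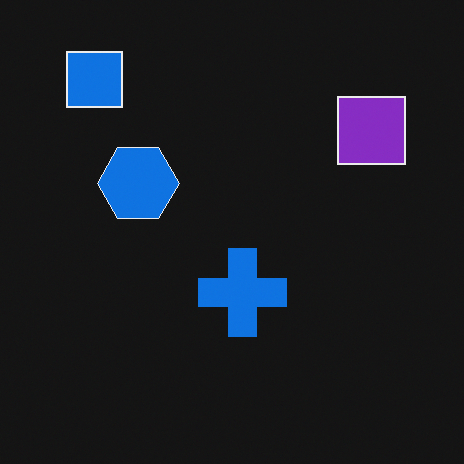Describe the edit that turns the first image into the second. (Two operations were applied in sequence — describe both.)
The transformation is: color-inverted (negative), then transposed (reflected across the top-left ↔ bottom-right diagonal).

The light background has become dark and every shape's color is its complement — a photographic negative. Shapes have swapped their row and column positions — what was in the top-right is now in the bottom-left — a diagonal reflection.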